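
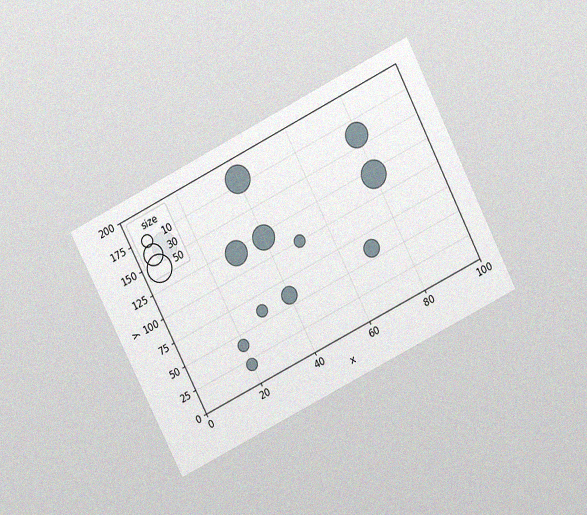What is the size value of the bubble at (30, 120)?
40

The chart is tilted about 27° counter-clockwise and viewed slightly from above, with some photo noise. Matching the bubble at (30, 120) against the size legend gives 40.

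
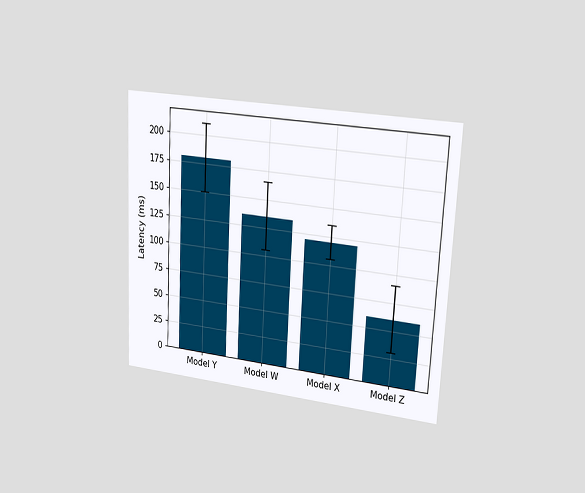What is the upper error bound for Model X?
135ms

The chart is tilted about 3° clockwise and viewed slightly from the right. The Model X bar's upper whisker reaches 135ms.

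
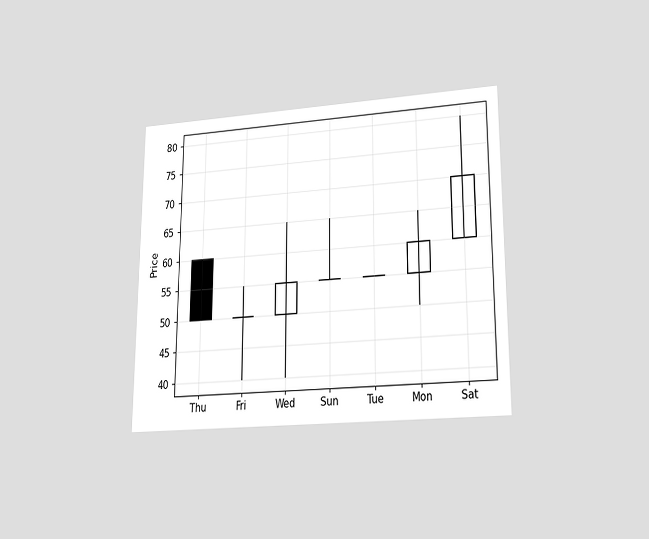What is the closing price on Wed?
55

The chart is viewed at a slight angle. The Wed candle closes at 55.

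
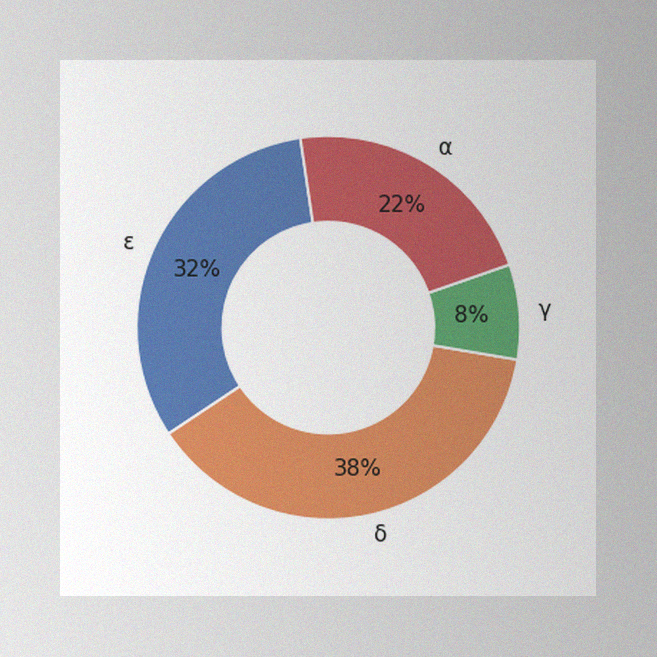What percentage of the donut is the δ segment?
The image has some photo noise and uneven lighting. The δ segment takes up 38% of the ring.

38%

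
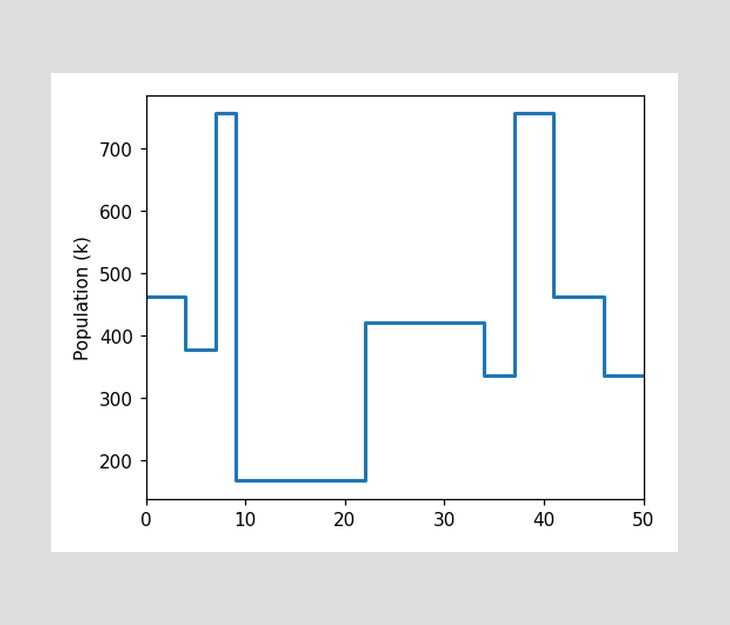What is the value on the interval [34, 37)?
336k

On [34, 37) the step sits at 336k.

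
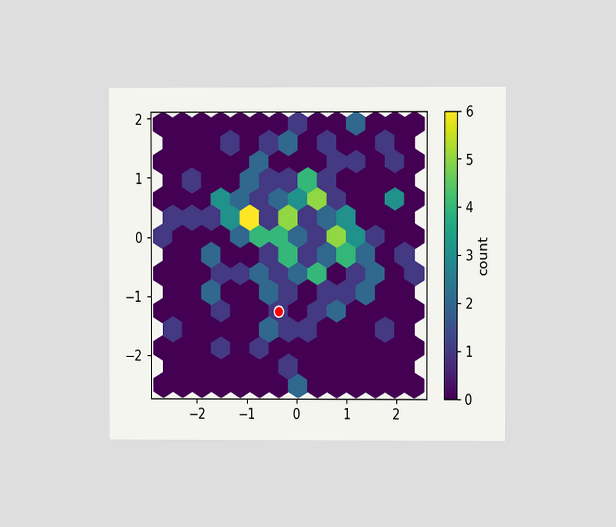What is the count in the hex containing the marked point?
1

The chart is viewed at a slight angle. The marked hex reads 1 on the colorbar.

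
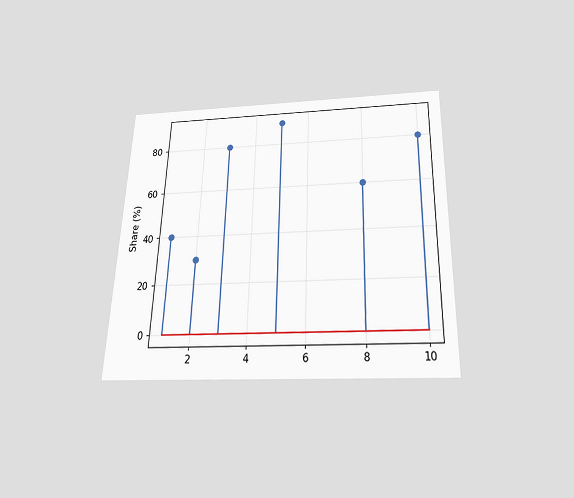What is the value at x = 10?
80%

The chart is viewed slightly from below. The stem at x=10 reaches 80%.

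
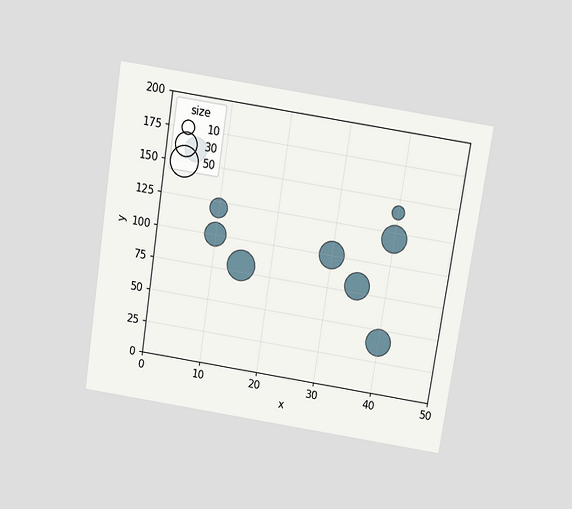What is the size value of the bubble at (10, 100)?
30

The chart is tilted about 9° clockwise and viewed slightly from above. Matching the bubble at (10, 100) against the size legend gives 30.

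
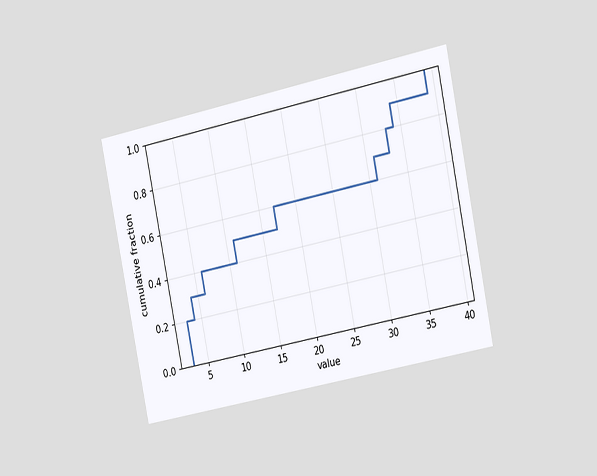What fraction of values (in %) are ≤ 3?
20%

The chart is tilted about 12° counter-clockwise and viewed slightly from the right. At x=3 the ECDF step is at 20%.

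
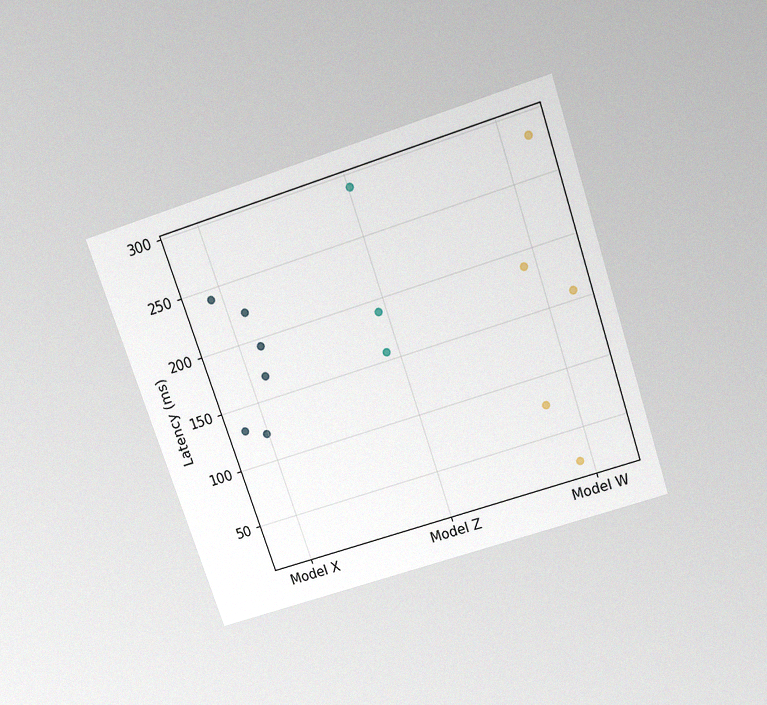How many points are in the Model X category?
The chart is tilted about 19° counter-clockwise and viewed slightly from above, with some photo noise. Counting the markers in the Model X column gives 6.

6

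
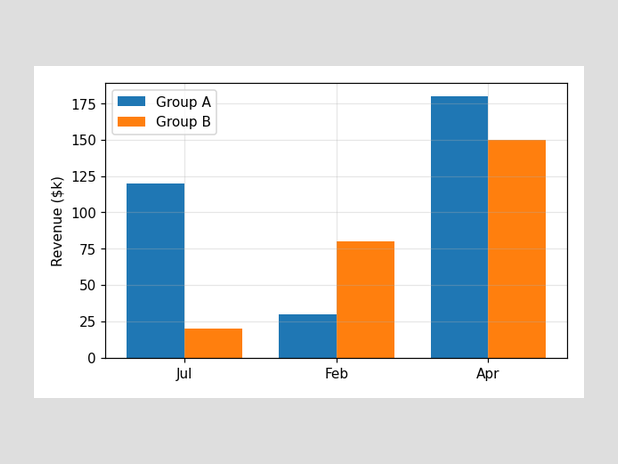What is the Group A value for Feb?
$30k

The Group A bar at Feb reaches $30k on the y-axis.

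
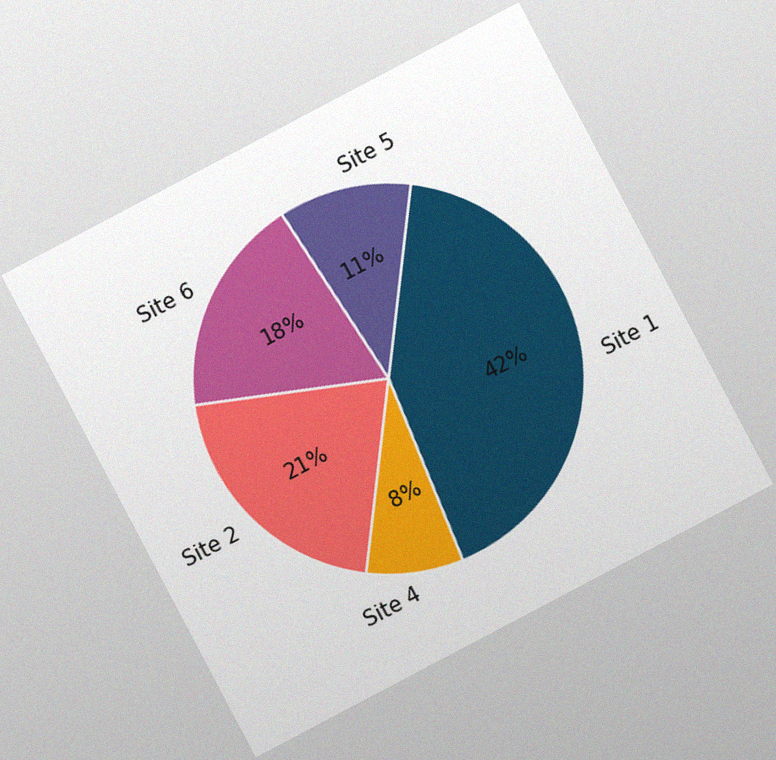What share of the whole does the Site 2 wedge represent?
21%

The chart is tilted about 28° counter-clockwise, with some photo noise. The Site 2 slice takes up 21% of the pie.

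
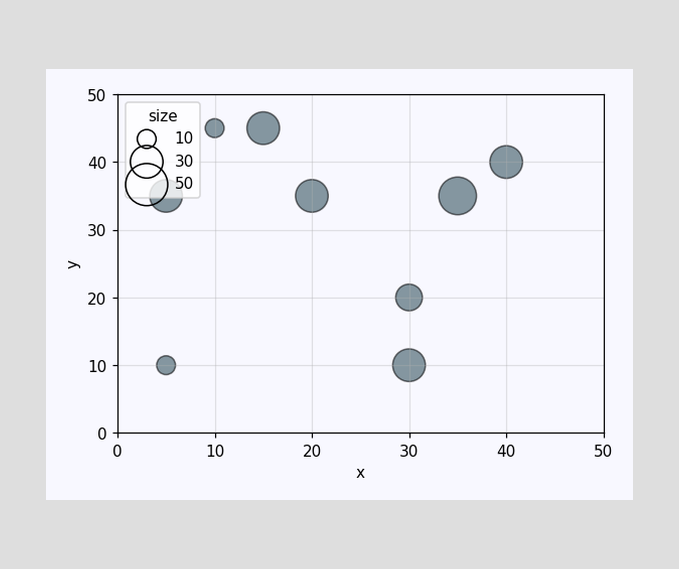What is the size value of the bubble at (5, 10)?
Matching the bubble at (5, 10) against the size legend gives 10.

10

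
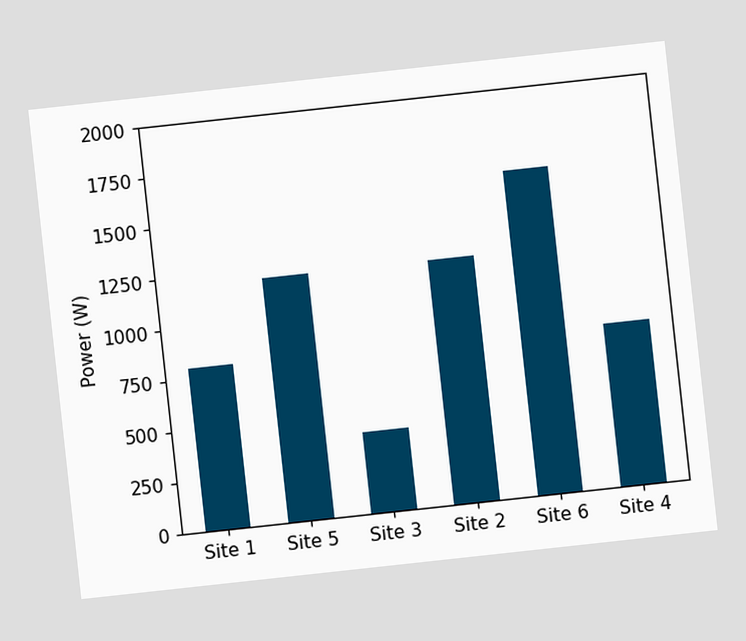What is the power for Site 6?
1600W

The chart is tilted about 6° counter-clockwise. Reading along the chart's y-axis, the Site 6 bar reaches 1600W.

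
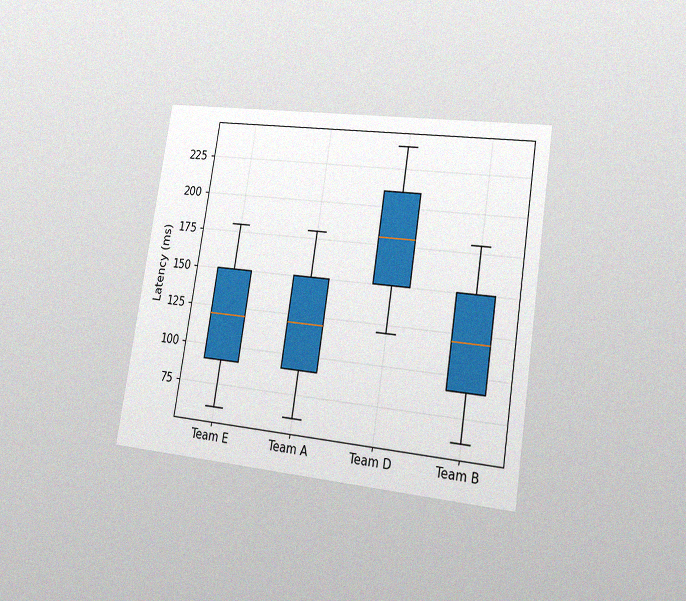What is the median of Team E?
The chart is tilted about 9° clockwise and viewed slightly from the right, with some photo noise. The median line in the Team E box sits at 120ms.

120ms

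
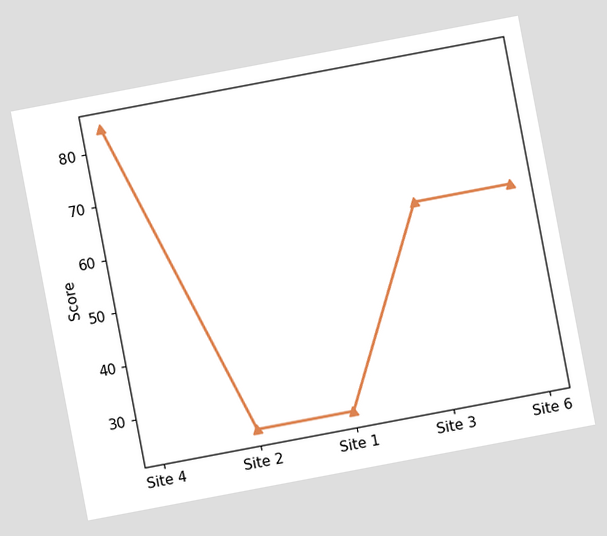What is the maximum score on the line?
84

The chart is tilted about 11° counter-clockwise. The highest point is at Site 4, and reading across to the y-axis gives 84.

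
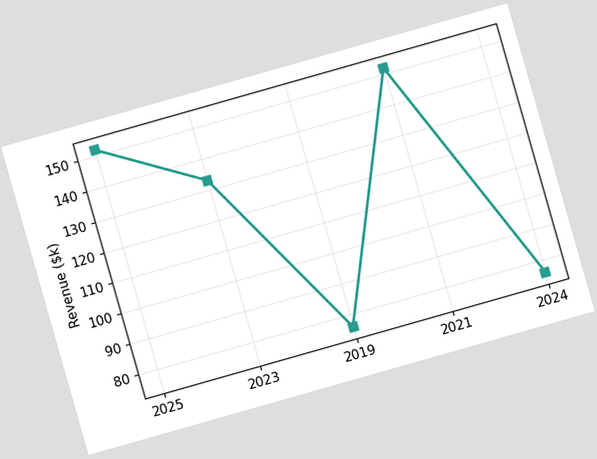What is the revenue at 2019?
The chart is tilted about 16° counter-clockwise. At 2019, the line is at $76k.

$76k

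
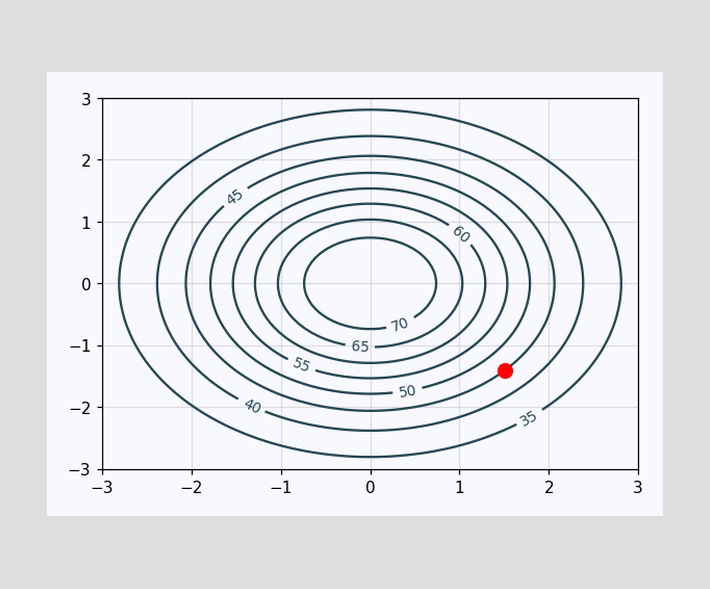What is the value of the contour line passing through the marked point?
The marked point sits on the contour labelled 45.

45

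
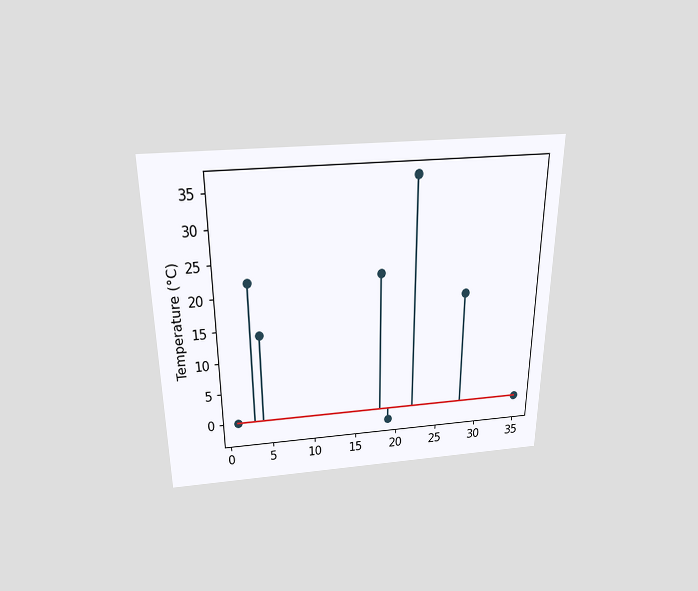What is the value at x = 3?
22°C

The chart is viewed slightly from above. The stem at x=3 reaches 22°C.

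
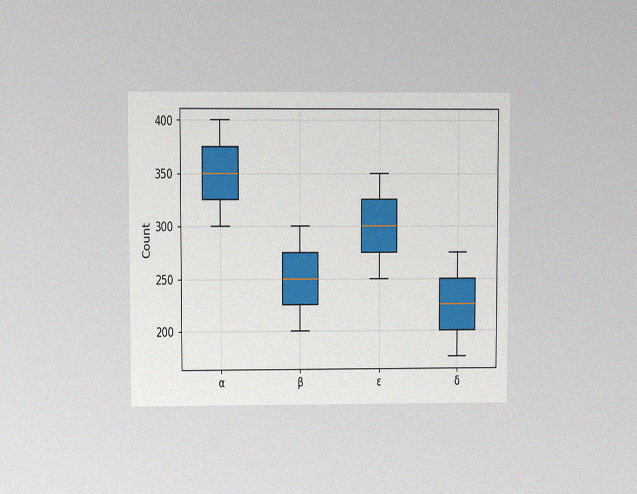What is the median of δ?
225

The chart is viewed at a slight angle, with some photo noise. The median line in the δ box sits at 225.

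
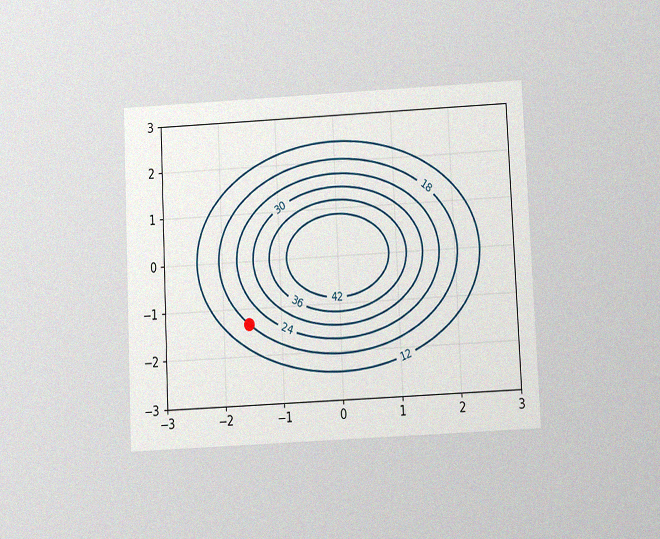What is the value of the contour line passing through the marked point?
18

The chart is tilted about 3° counter-clockwise and viewed slightly from below, with some photo noise. The marked point sits on the contour labelled 18.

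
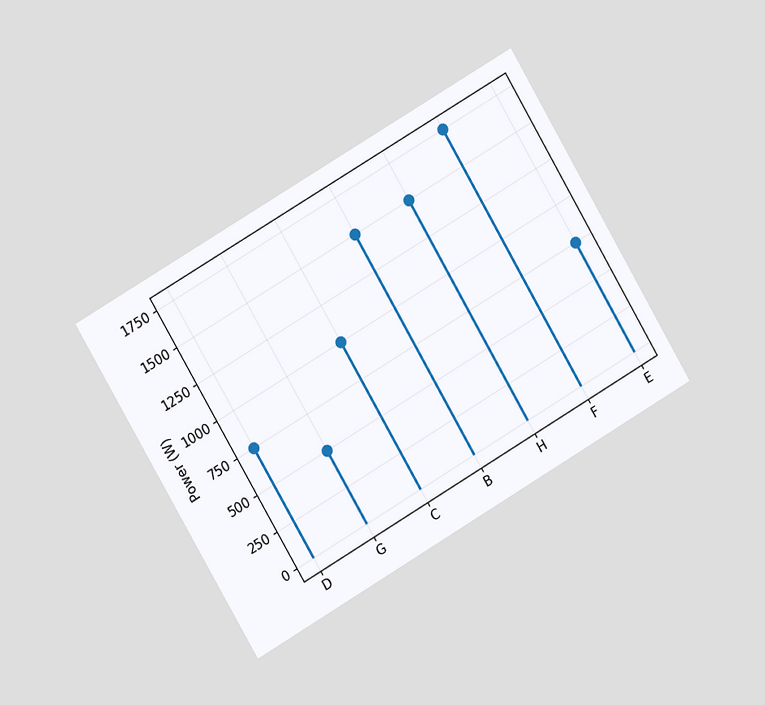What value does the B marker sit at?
The chart is tilted about 30° counter-clockwise and viewed at a slight angle. The B marker sits at 1500W.

1500W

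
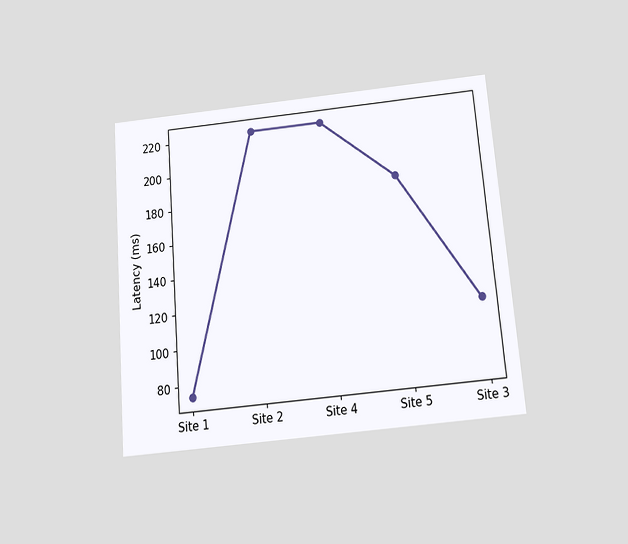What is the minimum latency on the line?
74ms

The chart is tilted about 5° counter-clockwise and viewed slightly from below. The lowest point is at Site 1, and reading across to the y-axis gives 74ms.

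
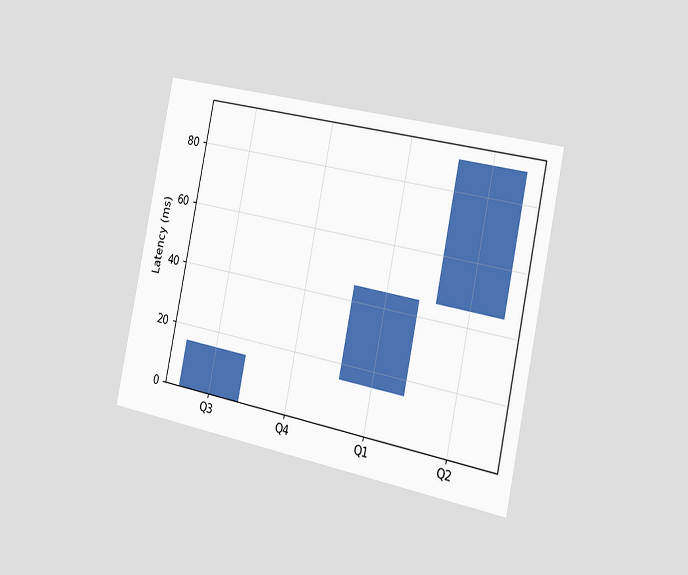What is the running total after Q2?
90ms

The chart is tilted about 11° clockwise and viewed slightly from the right. After Q2 the running total reaches 90ms.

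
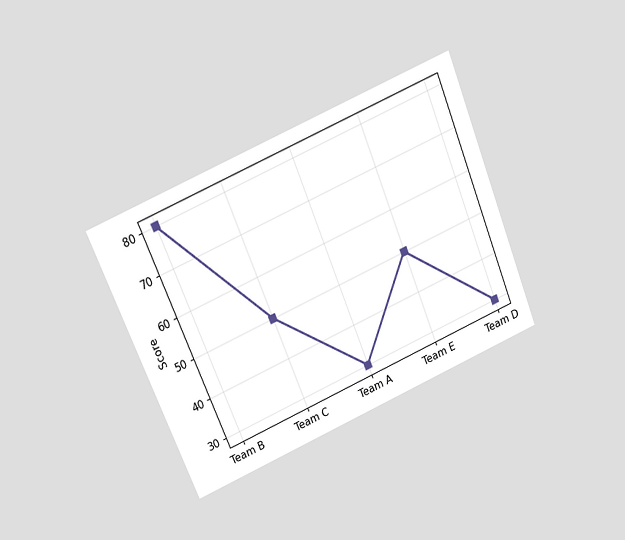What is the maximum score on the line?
The chart is tilted about 23° counter-clockwise and viewed at a slight angle. The highest point is at Team B, and reading across to the y-axis gives 80.

80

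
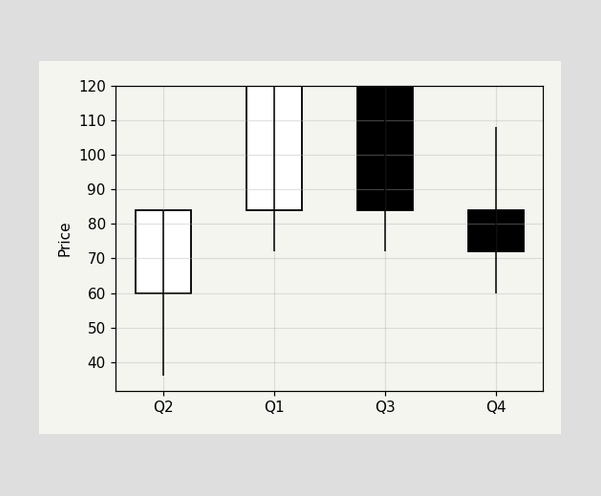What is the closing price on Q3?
The Q3 candle closes at 84.

84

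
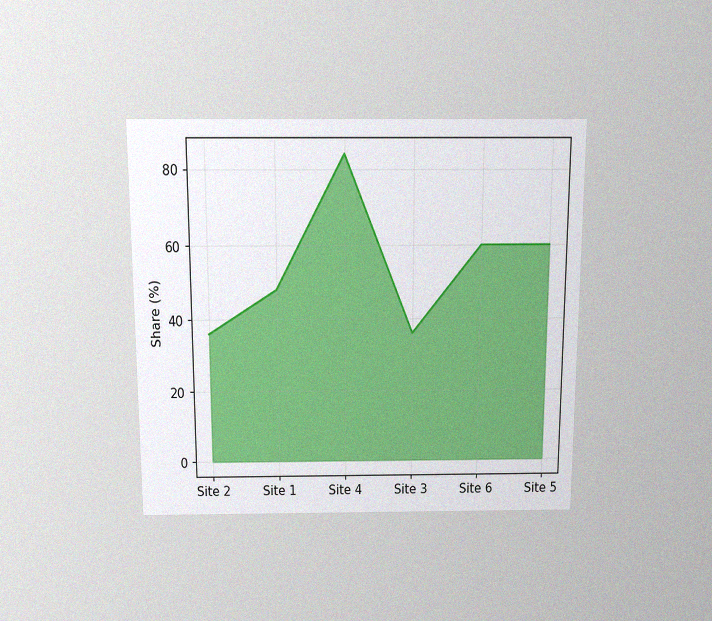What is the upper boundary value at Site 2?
36%

The chart is viewed slightly from above, with some photo noise. At Site 2 the upper boundary is at 36%.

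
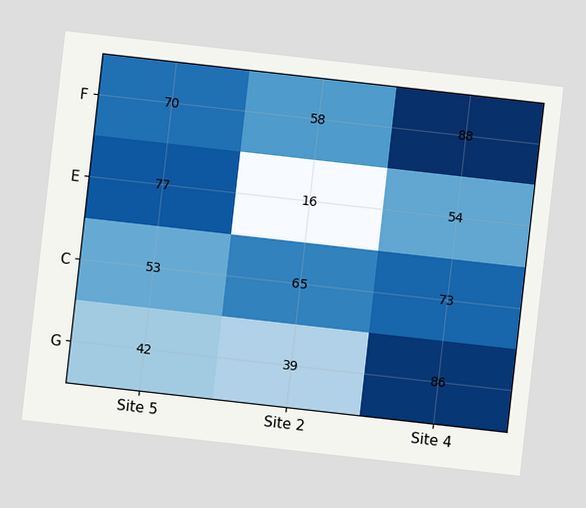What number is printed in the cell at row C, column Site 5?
The chart is tilted about 6° clockwise. The (C, Site 5) cell reads 53.

53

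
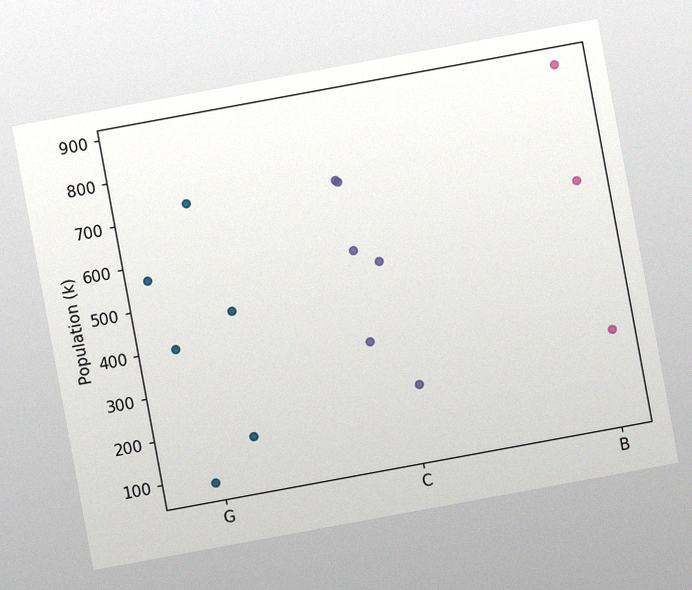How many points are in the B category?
3

The chart is tilted about 10° counter-clockwise, with some photo noise. Counting the markers in the B column gives 3.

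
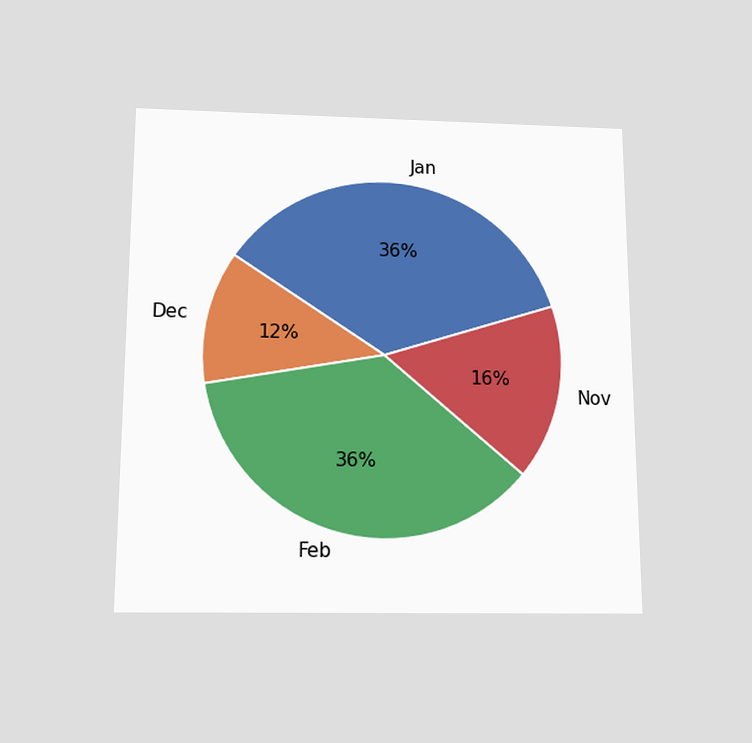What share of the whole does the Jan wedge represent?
The chart is viewed slightly from below. The Jan slice takes up 36% of the pie.

36%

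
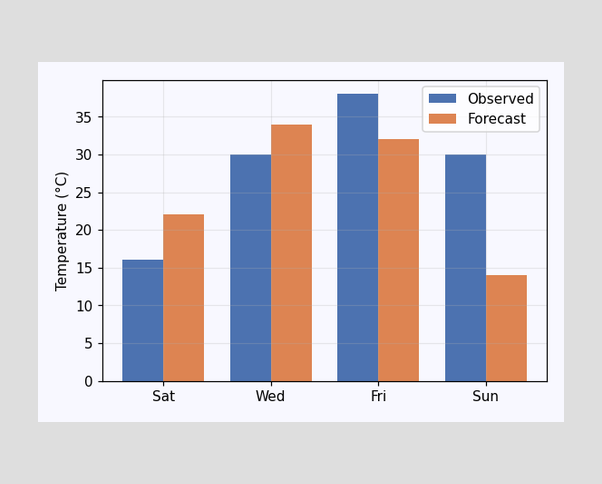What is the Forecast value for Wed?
The Forecast bar at Wed reaches 34°C on the y-axis.

34°C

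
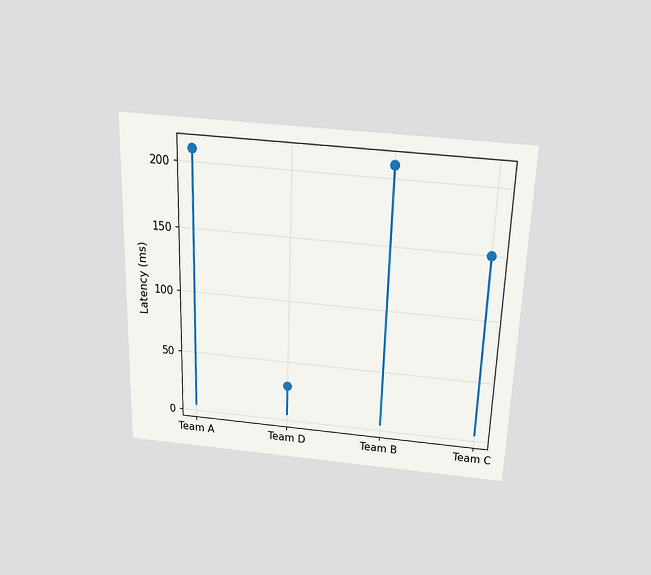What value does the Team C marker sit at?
150ms

The chart is viewed slightly from above. The Team C marker sits at 150ms.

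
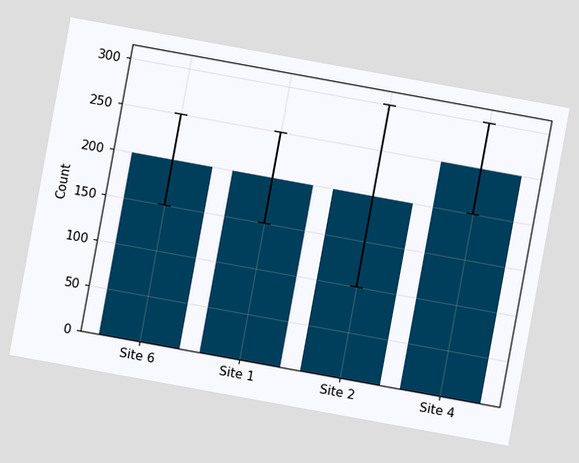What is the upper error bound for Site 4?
300

The chart is tilted about 10° clockwise. The Site 4 bar's upper whisker reaches 300.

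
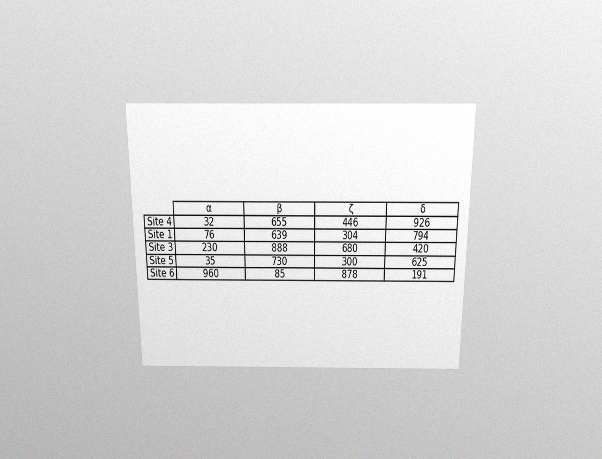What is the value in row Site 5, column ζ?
300

The chart is viewed slightly from above, with some photo noise. The (Site 5, ζ) cell reads 300.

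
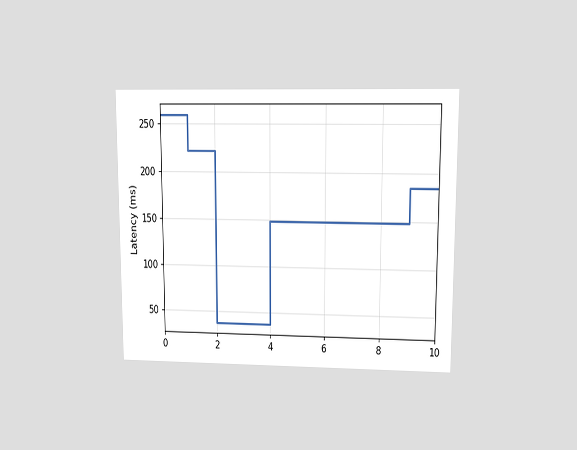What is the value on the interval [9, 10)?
The chart is viewed at a slight angle. On [9, 10) the step sits at 185ms.

185ms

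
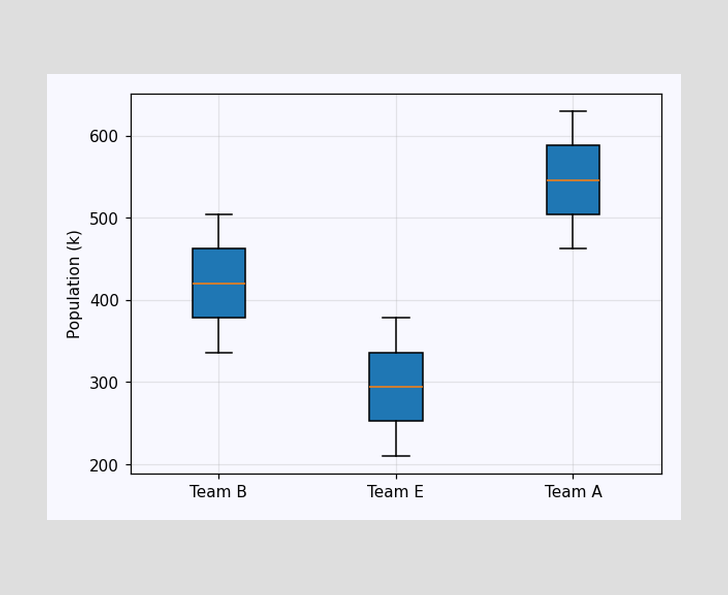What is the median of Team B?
The median line in the Team B box sits at 420k.

420k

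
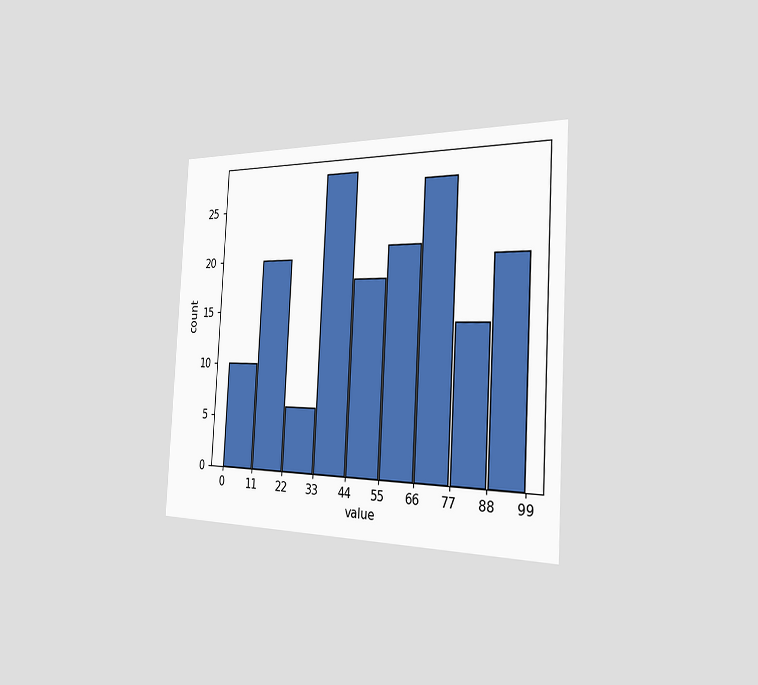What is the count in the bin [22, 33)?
The chart is tilted about 3° clockwise and viewed slightly from the right. The [22, 33) bin has height 6.

6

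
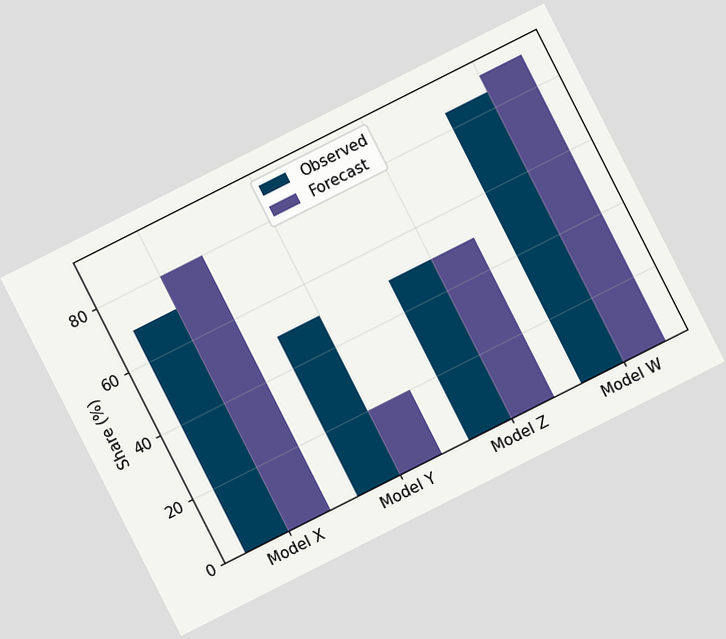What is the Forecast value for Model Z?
The chart is tilted about 27° counter-clockwise. The Forecast bar at Model Z reaches 50% on the y-axis.

50%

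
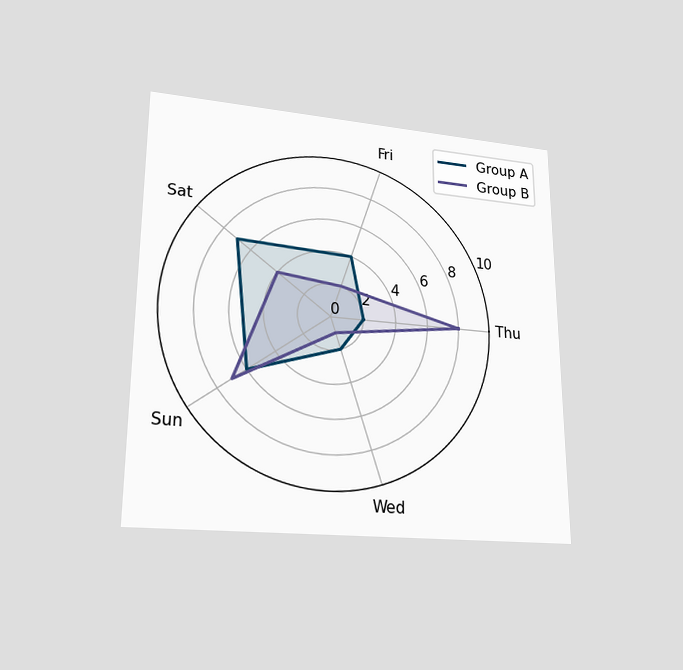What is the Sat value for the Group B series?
The chart is viewed at a slight angle. On the Sat axis, Group B reaches 4.

4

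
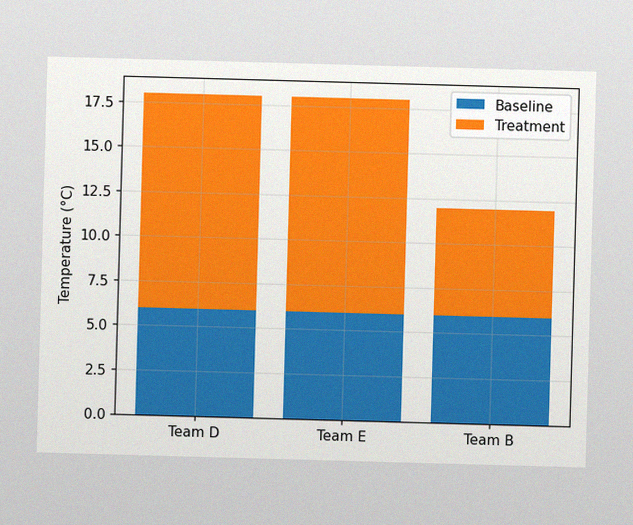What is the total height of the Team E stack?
The image has some photo noise and uneven lighting. The Team E stack's top reaches 18°C on the y-axis.

18°C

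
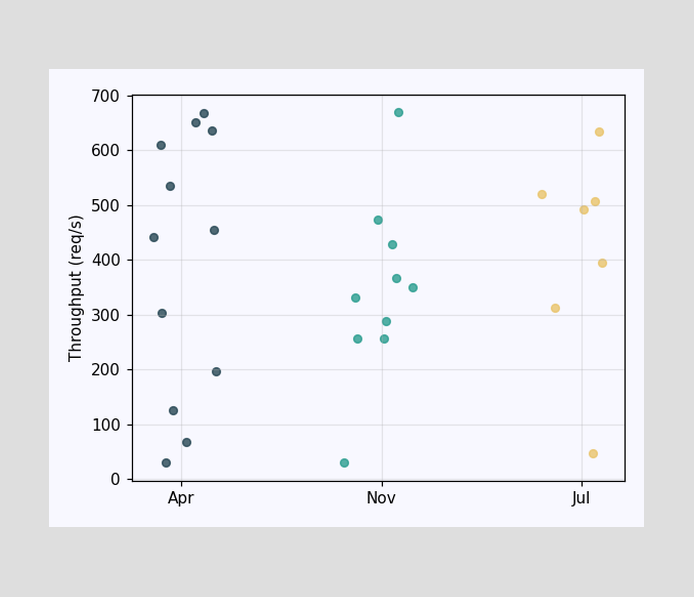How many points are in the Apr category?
12

Counting the markers in the Apr column gives 12.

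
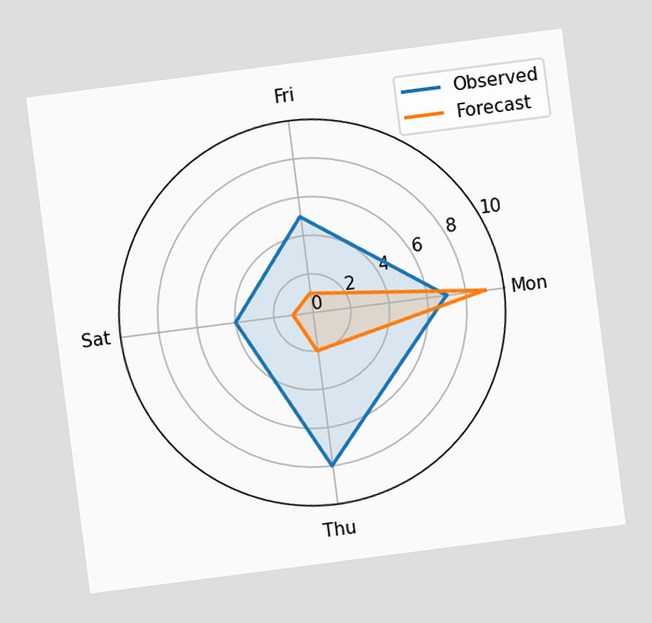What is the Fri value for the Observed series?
5

The chart is tilted about 7° counter-clockwise. On the Fri axis, Observed reaches 5.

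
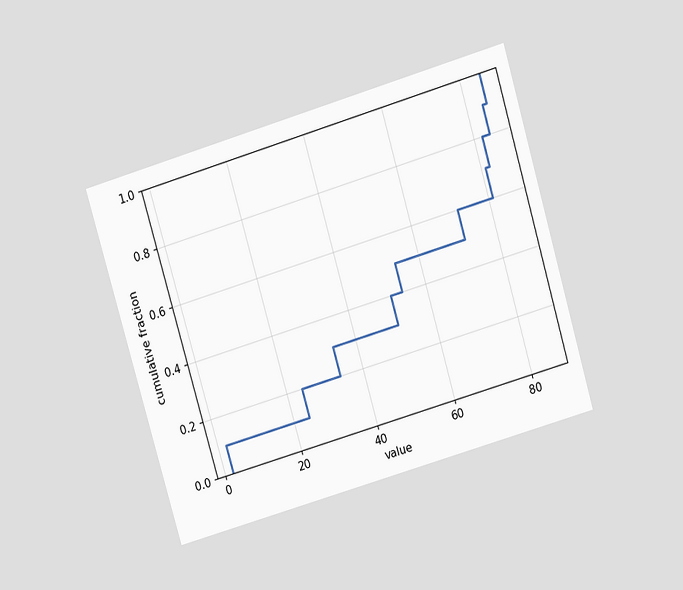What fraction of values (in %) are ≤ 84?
The chart is tilted about 17° counter-clockwise and viewed at a slight angle. At x=84 the ECDF step is at 90%.

90%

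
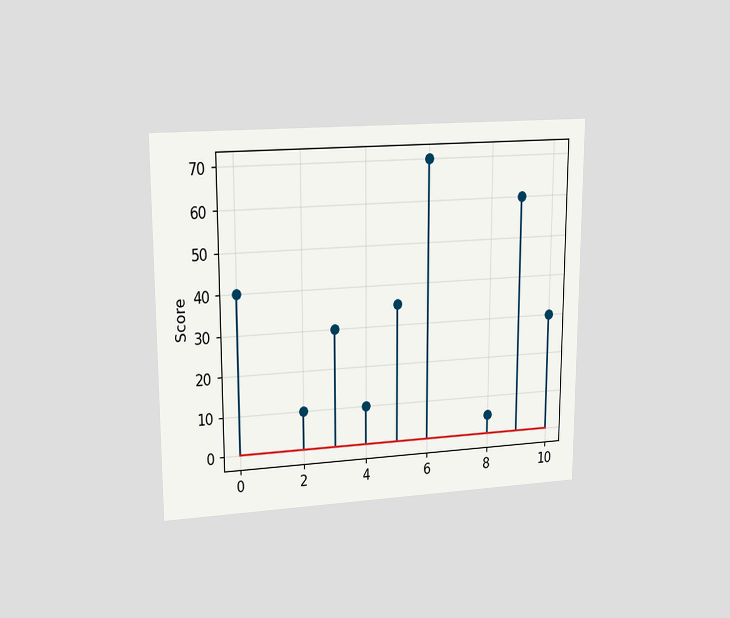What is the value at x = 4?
The chart is viewed at a slight angle. The stem at x=4 reaches 10.

10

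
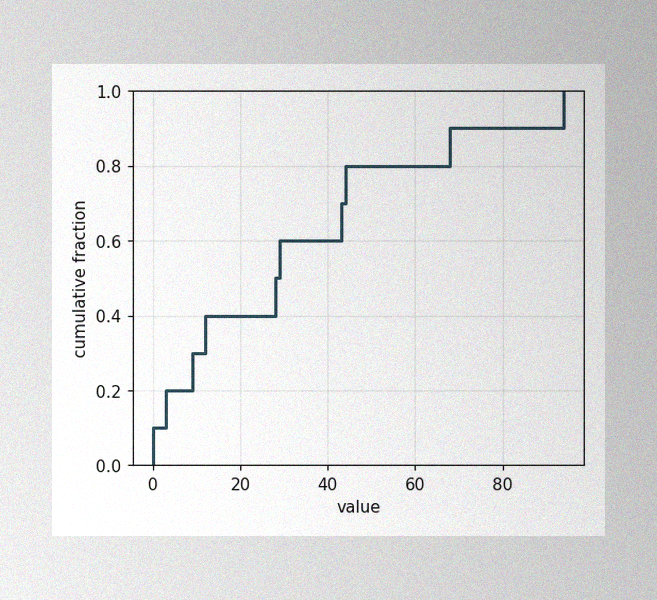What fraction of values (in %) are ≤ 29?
60%

The image has some photo noise and uneven lighting. At x=29 the ECDF step is at 60%.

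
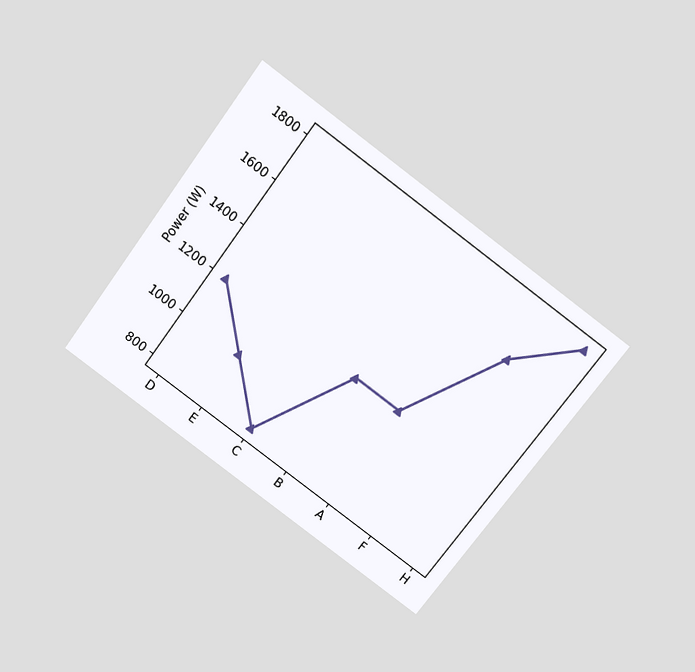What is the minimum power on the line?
The chart is tilted about 36° clockwise and viewed slightly from above. The lowest point is at C, and reading across to the y-axis gives 800W.

800W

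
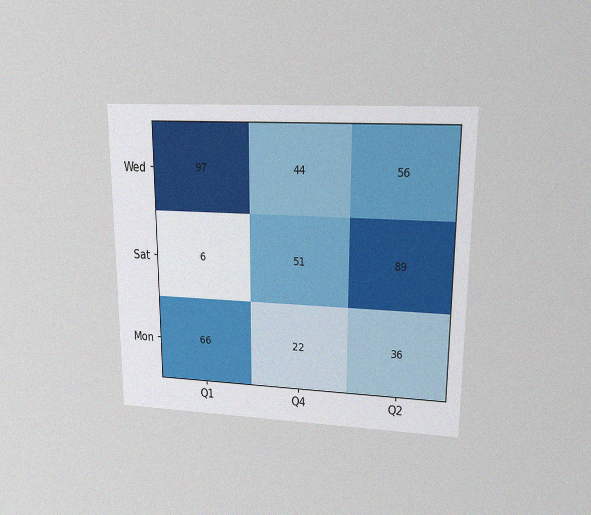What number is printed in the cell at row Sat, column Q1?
The chart is viewed at a slight angle, with some photo noise. The (Sat, Q1) cell reads 6.

6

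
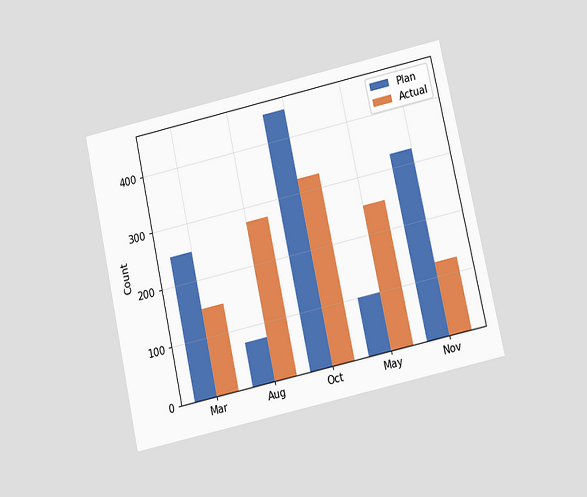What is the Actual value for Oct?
325

The chart is tilted about 12° counter-clockwise and viewed slightly from below. The Actual bar at Oct reaches 325 on the y-axis.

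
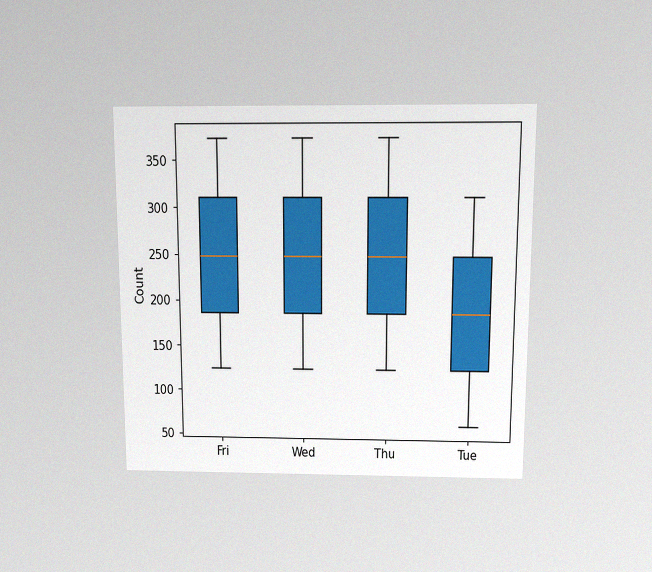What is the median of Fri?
The chart is viewed slightly from above, with some photo noise. The median line in the Fri box sits at 248.

248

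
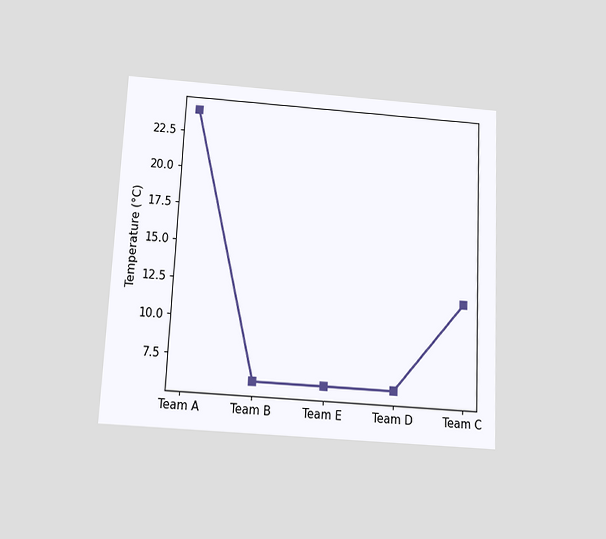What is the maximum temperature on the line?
24°C

The chart is tilted about 3° clockwise and viewed slightly from below. The highest point is at Team A, and reading across to the y-axis gives 24°C.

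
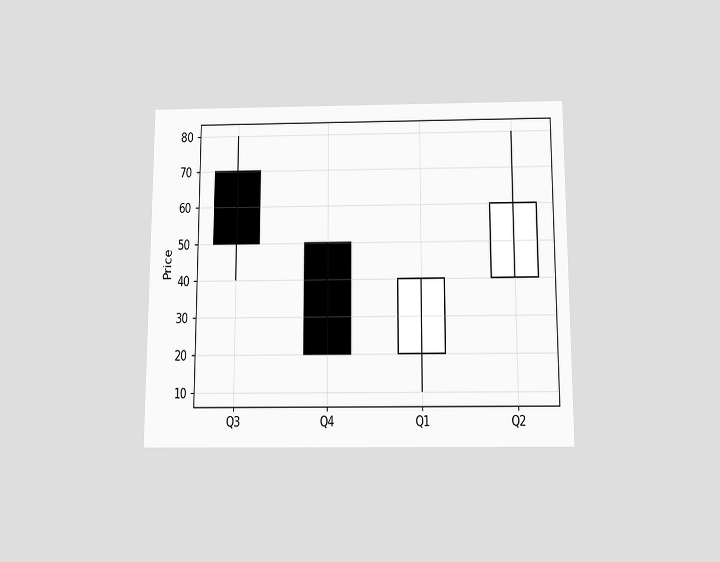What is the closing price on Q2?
60

The chart is viewed slightly from below. The Q2 candle closes at 60.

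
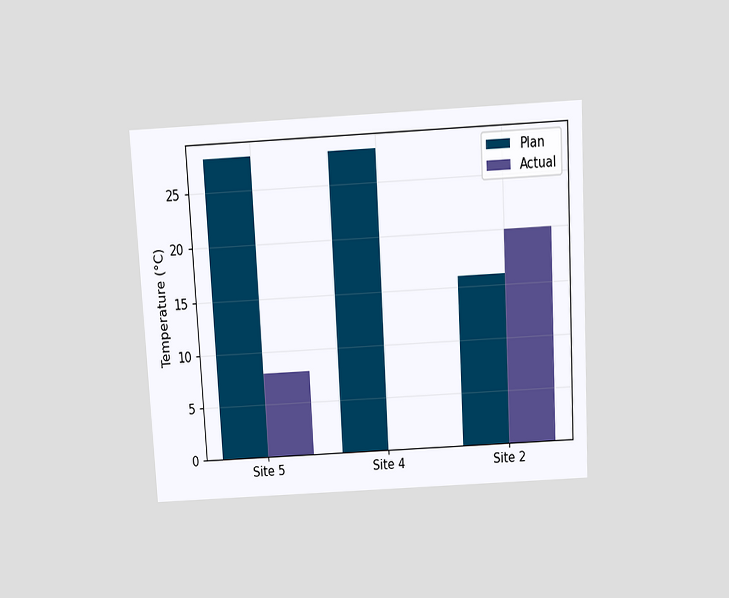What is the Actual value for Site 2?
The chart is tilted about 3° counter-clockwise and viewed slightly from above. The Actual bar at Site 2 reaches 20°C on the y-axis.

20°C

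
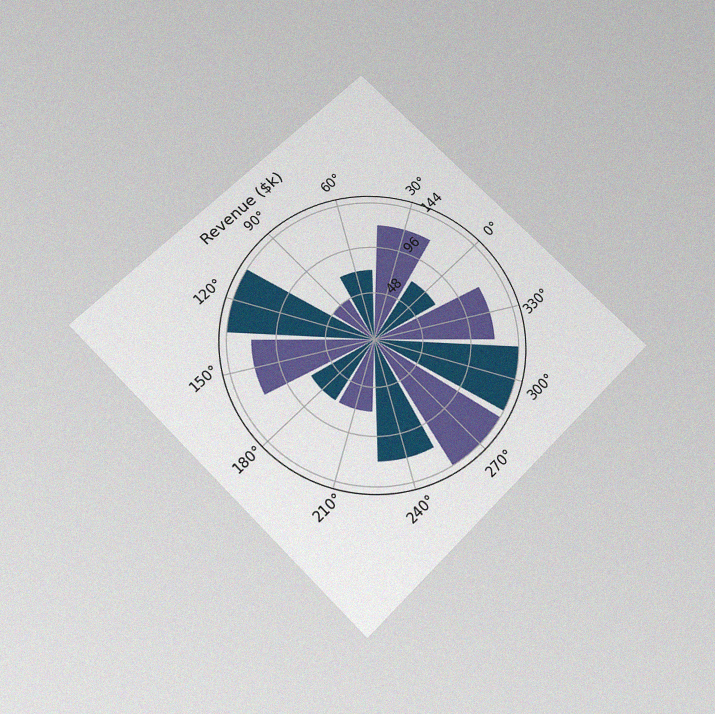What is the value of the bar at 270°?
$144k

The chart is tilted about 45° counter-clockwise and viewed slightly from below, with some photo noise. The bar at 270° reaches $144k on the radial axis.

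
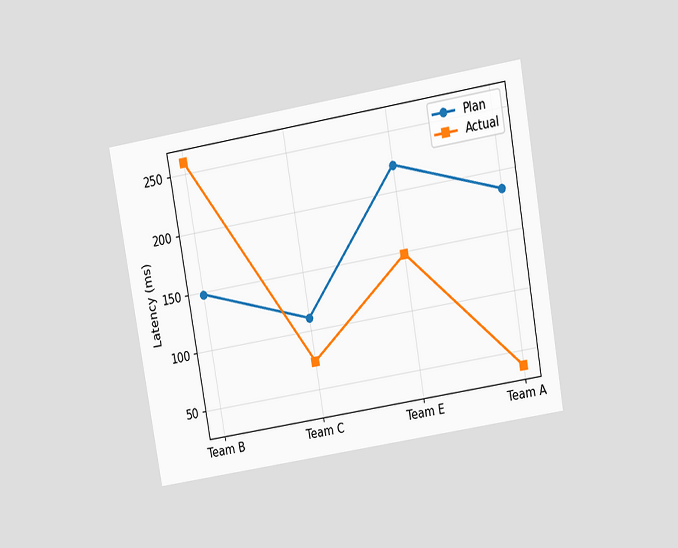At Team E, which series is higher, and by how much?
Plan, by 74ms

The chart is tilted about 10° counter-clockwise and viewed slightly from above. At Team E, Plan sits above the other line by 74ms.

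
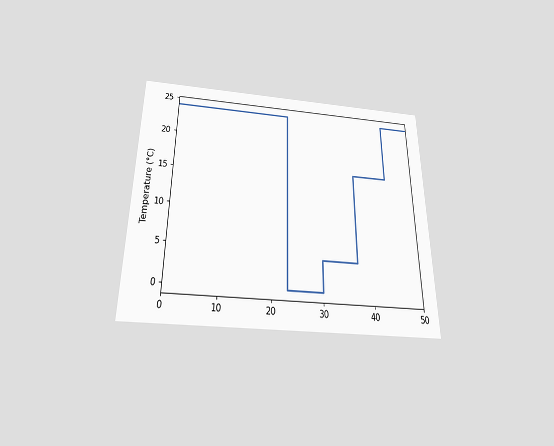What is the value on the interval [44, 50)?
The chart is viewed slightly from below. On [44, 50) the step sits at 24°C.

24°C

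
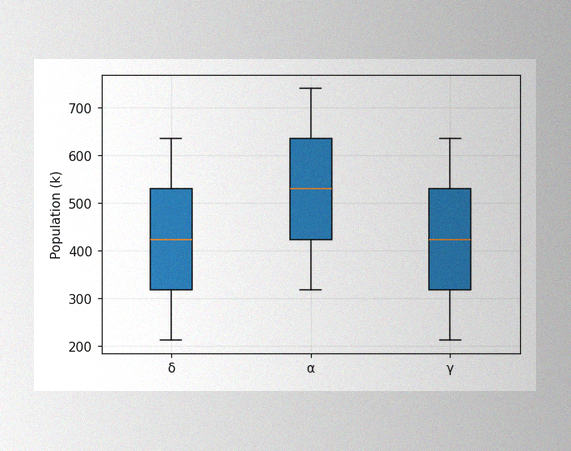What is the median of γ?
424k

The image has some photo noise and uneven lighting. The median line in the γ box sits at 424k.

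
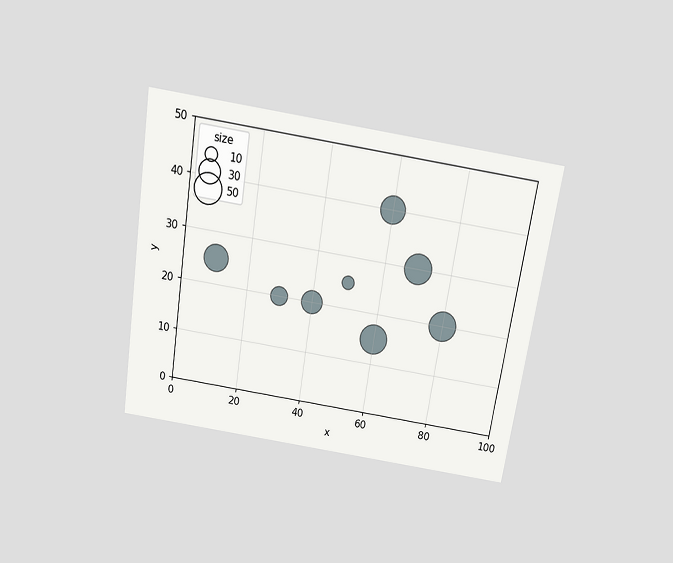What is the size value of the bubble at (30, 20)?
20

The chart is tilted about 9° clockwise and viewed slightly from above. Matching the bubble at (30, 20) against the size legend gives 20.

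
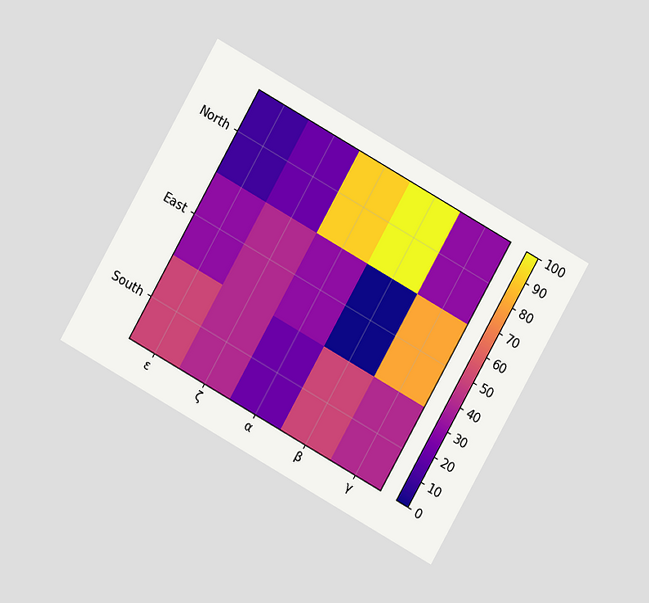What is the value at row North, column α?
90

The chart is tilted about 29° clockwise and viewed at a slight angle. Matching cell (North, α) against the colorbar gives 90.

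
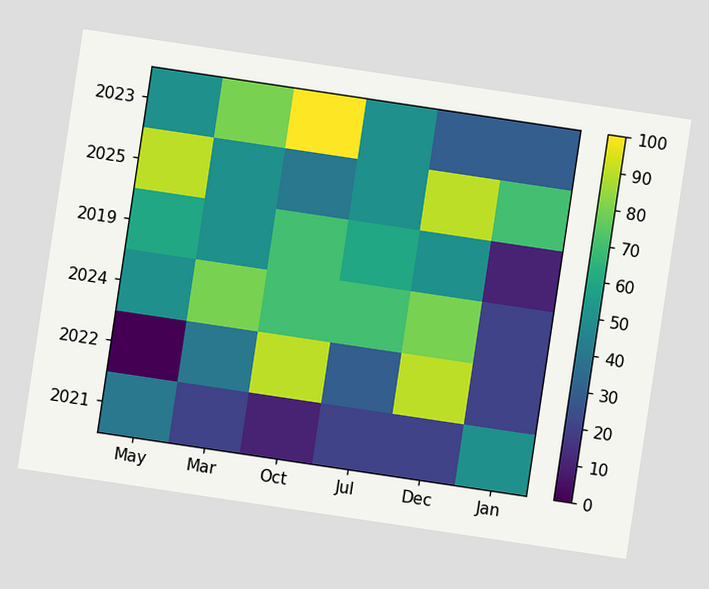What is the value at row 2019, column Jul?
The chart is tilted about 8° clockwise. Matching cell (2019, Jul) against the colorbar gives 60.

60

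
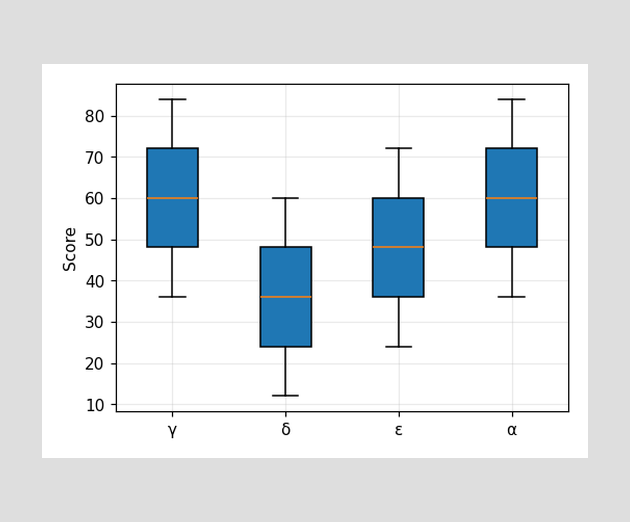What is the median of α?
The median line in the α box sits at 60.

60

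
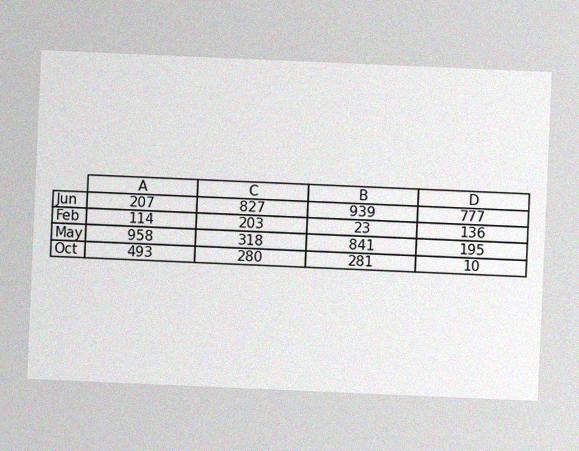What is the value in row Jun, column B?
939

The chart is tilted about 2° clockwise, with some photo noise. The (Jun, B) cell reads 939.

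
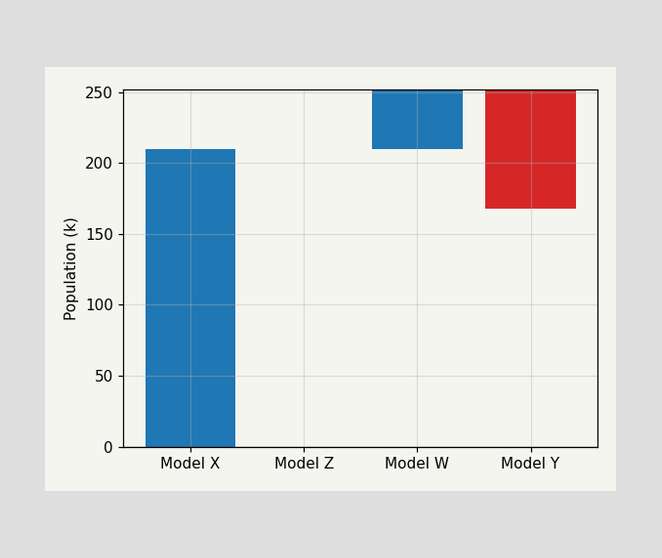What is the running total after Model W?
252k

After Model W the running total reaches 252k.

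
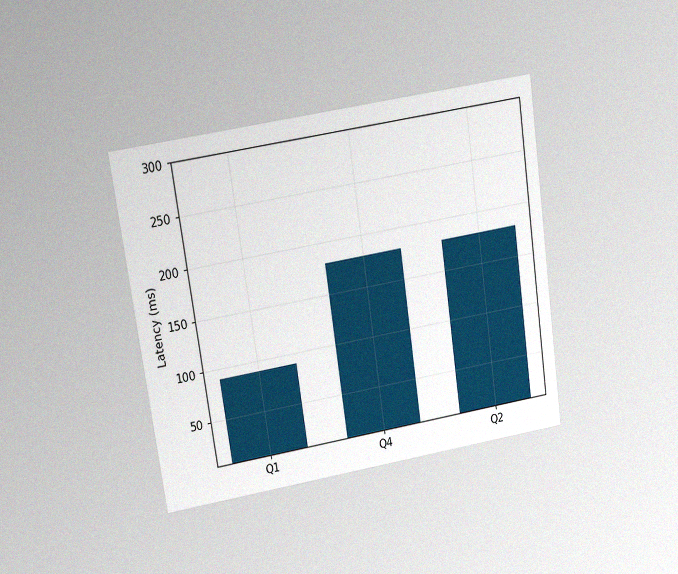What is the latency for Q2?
The chart is tilted about 8° counter-clockwise and viewed at a slight angle, with some photo noise. Reading along the chart's y-axis, the Q2 bar reaches 180ms.

180ms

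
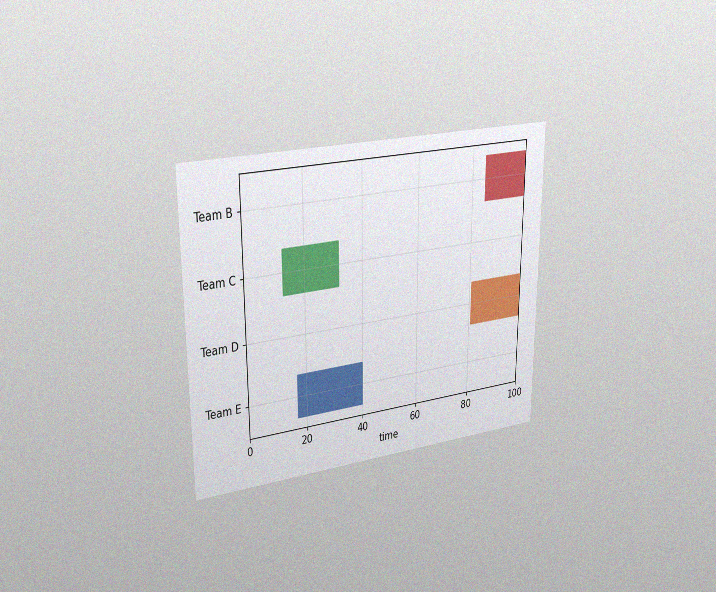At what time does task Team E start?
The chart is viewed slightly from the left, with some photo noise. The Team E bar begins at t=17.

17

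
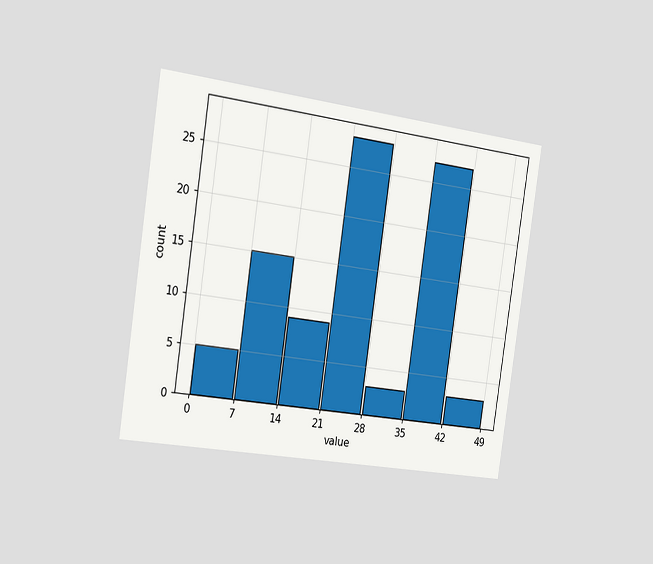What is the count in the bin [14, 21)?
The chart is tilted about 8° clockwise and viewed slightly from the left. The [14, 21) bin has height 9.

9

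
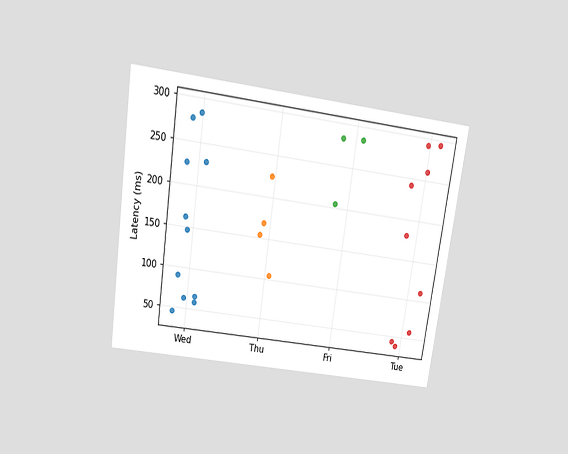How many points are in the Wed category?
The chart is tilted about 8° clockwise and viewed slightly from above. Counting the markers in the Wed column gives 11.

11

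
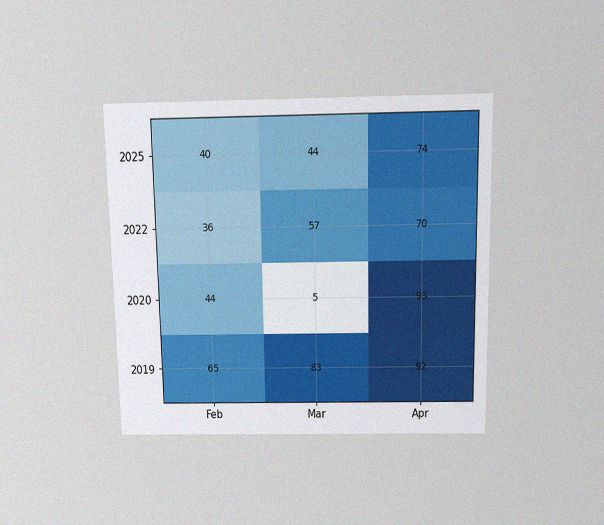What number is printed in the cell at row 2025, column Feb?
The chart is viewed slightly from above, with some photo noise. The (2025, Feb) cell reads 40.

40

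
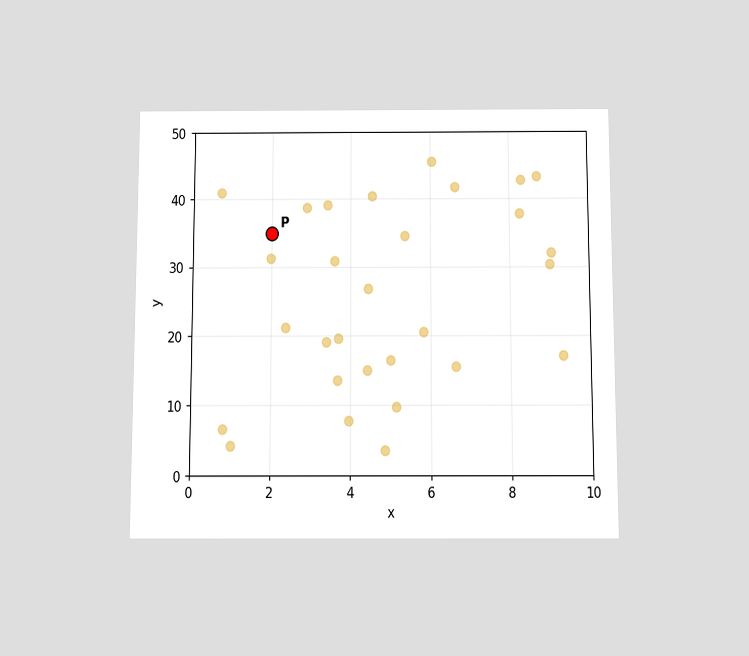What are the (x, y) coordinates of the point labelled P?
(2, 35)

The chart is viewed slightly from below. Following the gridlines from P to each axis, P sits at (2, 35).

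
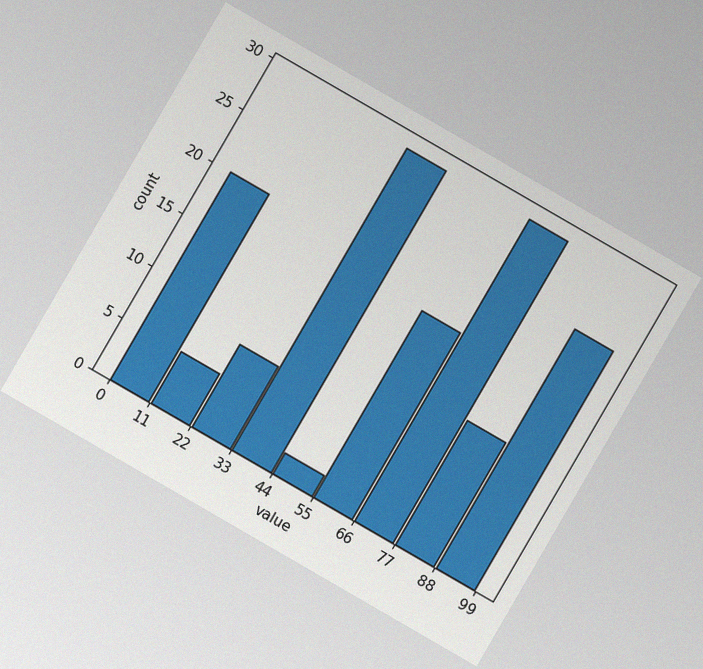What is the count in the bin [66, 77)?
The chart is tilted about 30° clockwise, with some photo noise. The [66, 77) bin has height 29.

29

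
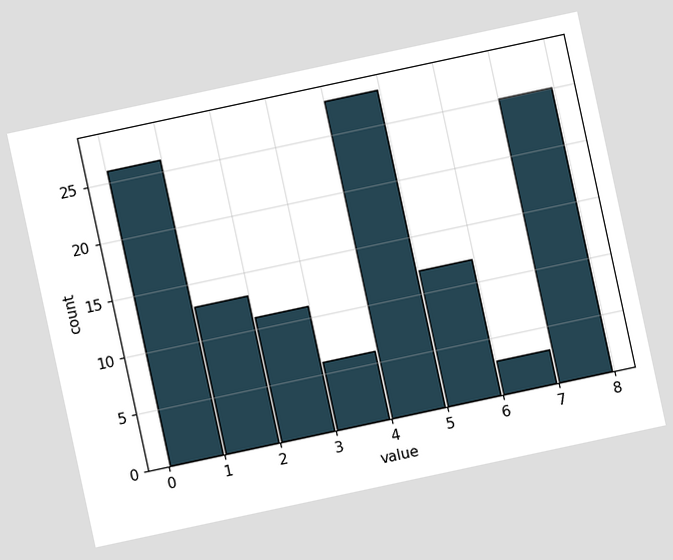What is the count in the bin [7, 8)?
The chart is tilted about 12° counter-clockwise. The [7, 8) bin has height 25.

25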